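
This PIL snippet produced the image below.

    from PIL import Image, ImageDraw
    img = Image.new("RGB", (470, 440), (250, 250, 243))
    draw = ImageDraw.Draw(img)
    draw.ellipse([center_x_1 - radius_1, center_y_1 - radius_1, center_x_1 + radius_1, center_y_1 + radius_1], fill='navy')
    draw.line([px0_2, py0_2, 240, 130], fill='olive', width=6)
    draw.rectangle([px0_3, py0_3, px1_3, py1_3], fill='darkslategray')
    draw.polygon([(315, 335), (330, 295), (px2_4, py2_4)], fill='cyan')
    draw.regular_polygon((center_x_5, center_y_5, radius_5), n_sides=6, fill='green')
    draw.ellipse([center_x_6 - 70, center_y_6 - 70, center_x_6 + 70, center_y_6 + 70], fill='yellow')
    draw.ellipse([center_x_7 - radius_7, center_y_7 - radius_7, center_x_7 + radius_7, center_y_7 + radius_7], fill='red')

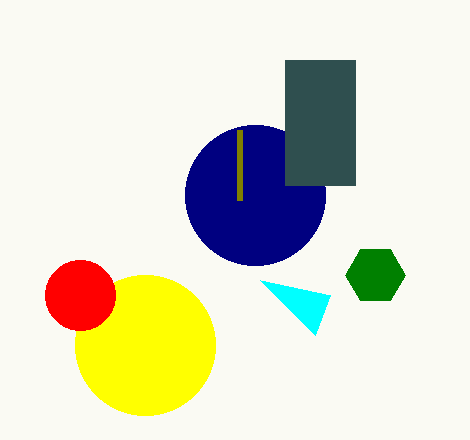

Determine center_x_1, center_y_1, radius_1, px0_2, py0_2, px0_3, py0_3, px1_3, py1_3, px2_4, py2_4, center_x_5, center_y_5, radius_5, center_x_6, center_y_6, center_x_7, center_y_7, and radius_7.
center_x_1 = 255
center_y_1 = 195
radius_1 = 70
px0_2 = 240
py0_2 = 200
px0_3 = 285
py0_3 = 60
px1_3 = 355
py1_3 = 185
px2_4 = 260
py2_4 = 280
center_x_5 = 375
center_y_5 = 275
radius_5 = 30
center_x_6 = 145
center_y_6 = 345
center_x_7 = 80
center_y_7 = 295
radius_7 = 35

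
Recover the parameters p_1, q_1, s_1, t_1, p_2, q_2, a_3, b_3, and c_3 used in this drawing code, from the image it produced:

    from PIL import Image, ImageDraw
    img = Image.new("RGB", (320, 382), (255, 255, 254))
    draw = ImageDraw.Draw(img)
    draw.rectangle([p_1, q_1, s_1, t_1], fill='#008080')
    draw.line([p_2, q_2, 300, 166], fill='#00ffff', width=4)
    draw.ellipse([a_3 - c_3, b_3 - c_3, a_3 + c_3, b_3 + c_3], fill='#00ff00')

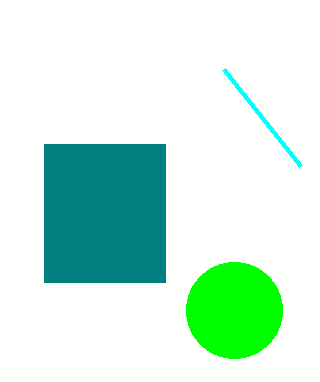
p_1 = 44, q_1 = 144, s_1 = 165, t_1 = 282, p_2 = 223, q_2 = 69, a_3 = 234, b_3 = 310, c_3 = 48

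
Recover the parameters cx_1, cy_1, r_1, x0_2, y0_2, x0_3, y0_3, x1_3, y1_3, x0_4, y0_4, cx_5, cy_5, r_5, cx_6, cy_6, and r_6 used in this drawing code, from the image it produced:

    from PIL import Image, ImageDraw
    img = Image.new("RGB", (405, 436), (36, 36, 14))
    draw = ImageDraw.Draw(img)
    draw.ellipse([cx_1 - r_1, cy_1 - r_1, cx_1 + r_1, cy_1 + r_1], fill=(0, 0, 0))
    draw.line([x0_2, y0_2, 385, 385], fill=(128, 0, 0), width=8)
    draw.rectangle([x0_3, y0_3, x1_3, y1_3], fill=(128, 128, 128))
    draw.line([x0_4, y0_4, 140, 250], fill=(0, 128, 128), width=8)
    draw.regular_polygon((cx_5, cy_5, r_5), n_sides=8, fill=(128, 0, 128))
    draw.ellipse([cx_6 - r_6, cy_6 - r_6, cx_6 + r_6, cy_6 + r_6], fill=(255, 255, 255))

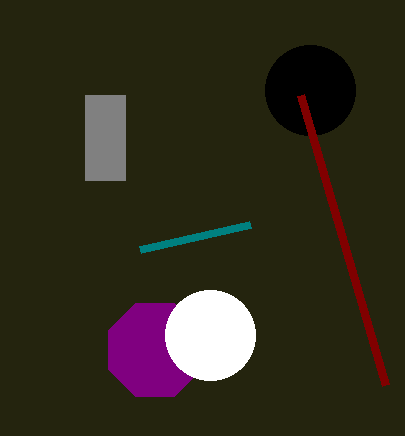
cx_1 = 310
cy_1 = 90
r_1 = 45
x0_2 = 300
y0_2 = 95
x0_3 = 85
y0_3 = 95
x1_3 = 125
y1_3 = 180
x0_4 = 250
y0_4 = 225
cx_5 = 155
cy_5 = 350
r_5 = 50
cx_6 = 210
cy_6 = 335
r_6 = 45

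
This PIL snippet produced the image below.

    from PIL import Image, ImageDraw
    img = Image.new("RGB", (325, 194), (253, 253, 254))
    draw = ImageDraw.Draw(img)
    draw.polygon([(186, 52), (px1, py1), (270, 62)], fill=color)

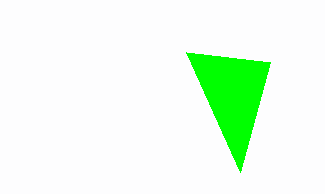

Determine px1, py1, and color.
px1 = 240
py1 = 172
color = 'lime'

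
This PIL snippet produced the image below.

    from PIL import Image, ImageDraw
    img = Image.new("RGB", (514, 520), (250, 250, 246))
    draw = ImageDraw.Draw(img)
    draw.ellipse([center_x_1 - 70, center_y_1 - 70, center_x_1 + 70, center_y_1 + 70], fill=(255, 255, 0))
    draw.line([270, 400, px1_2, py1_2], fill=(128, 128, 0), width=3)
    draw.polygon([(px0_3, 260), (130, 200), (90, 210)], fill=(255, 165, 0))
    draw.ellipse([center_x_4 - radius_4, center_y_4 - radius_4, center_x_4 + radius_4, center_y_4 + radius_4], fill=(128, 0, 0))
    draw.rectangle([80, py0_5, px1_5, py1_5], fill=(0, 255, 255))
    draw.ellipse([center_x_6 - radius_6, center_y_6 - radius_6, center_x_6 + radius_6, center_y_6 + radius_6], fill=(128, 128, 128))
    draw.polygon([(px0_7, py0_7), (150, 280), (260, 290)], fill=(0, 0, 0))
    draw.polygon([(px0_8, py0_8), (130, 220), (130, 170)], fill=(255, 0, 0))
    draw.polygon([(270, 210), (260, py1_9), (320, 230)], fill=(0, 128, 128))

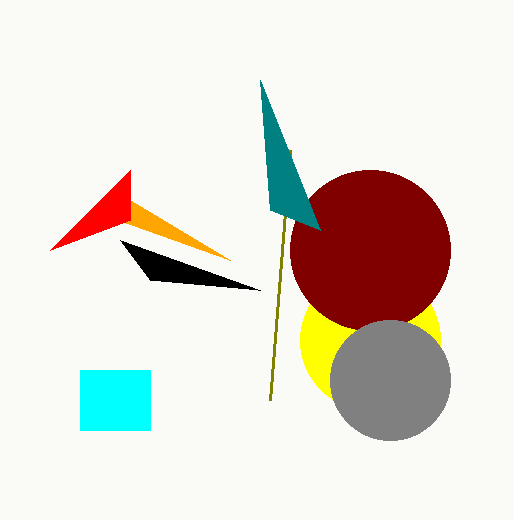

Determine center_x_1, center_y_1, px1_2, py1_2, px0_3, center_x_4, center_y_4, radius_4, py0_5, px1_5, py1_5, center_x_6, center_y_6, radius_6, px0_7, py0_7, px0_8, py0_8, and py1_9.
center_x_1 = 370
center_y_1 = 340
px1_2 = 290
py1_2 = 150
px0_3 = 230
center_x_4 = 370
center_y_4 = 250
radius_4 = 80
py0_5 = 370
px1_5 = 150
py1_5 = 430
center_x_6 = 390
center_y_6 = 380
radius_6 = 60
px0_7 = 120
py0_7 = 240
px0_8 = 50
py0_8 = 250
py1_9 = 80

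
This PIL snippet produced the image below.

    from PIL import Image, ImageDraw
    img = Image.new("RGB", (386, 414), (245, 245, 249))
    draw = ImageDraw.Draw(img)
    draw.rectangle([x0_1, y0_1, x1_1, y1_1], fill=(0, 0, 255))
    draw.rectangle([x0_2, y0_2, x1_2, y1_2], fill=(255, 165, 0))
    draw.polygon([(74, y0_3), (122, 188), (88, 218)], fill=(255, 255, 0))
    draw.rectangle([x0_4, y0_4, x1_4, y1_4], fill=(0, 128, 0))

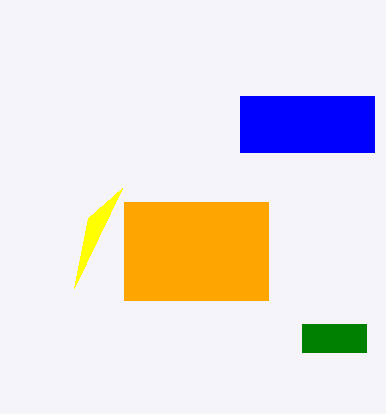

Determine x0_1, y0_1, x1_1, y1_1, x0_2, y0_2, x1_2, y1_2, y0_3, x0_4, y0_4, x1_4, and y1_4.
x0_1 = 240; y0_1 = 96; x1_1 = 374; y1_1 = 152; x0_2 = 124; y0_2 = 202; x1_2 = 268; y1_2 = 300; y0_3 = 288; x0_4 = 302; y0_4 = 324; x1_4 = 366; y1_4 = 352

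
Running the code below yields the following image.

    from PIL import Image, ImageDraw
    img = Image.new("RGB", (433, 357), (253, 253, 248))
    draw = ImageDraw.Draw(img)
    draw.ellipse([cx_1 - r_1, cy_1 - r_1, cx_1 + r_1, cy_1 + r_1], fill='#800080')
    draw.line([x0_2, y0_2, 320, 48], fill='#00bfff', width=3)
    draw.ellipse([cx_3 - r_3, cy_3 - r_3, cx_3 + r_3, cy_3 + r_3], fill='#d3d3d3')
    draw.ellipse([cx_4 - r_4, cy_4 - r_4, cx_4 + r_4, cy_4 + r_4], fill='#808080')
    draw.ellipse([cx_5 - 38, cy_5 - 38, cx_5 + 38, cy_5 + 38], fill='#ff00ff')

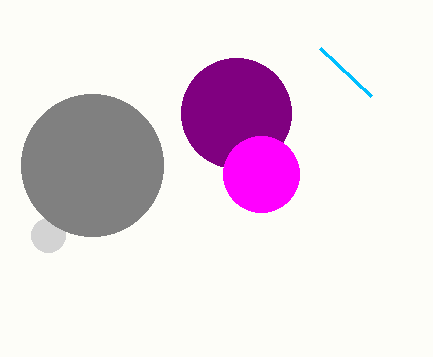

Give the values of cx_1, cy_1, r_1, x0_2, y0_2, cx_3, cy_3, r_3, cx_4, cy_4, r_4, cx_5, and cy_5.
cx_1 = 236
cy_1 = 113
r_1 = 55
x0_2 = 371
y0_2 = 96
cx_3 = 48
cy_3 = 235
r_3 = 17
cx_4 = 92
cy_4 = 165
r_4 = 71
cx_5 = 261
cy_5 = 174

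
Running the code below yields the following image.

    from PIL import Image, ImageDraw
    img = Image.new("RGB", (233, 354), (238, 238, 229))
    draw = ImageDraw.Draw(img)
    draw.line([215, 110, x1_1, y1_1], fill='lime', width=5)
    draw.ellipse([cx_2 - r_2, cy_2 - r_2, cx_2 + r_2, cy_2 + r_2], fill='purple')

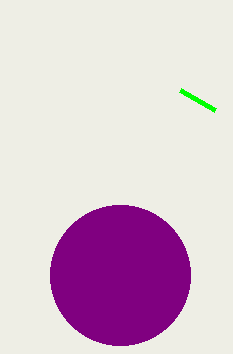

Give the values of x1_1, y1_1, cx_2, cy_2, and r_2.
x1_1 = 180
y1_1 = 90
cx_2 = 120
cy_2 = 275
r_2 = 70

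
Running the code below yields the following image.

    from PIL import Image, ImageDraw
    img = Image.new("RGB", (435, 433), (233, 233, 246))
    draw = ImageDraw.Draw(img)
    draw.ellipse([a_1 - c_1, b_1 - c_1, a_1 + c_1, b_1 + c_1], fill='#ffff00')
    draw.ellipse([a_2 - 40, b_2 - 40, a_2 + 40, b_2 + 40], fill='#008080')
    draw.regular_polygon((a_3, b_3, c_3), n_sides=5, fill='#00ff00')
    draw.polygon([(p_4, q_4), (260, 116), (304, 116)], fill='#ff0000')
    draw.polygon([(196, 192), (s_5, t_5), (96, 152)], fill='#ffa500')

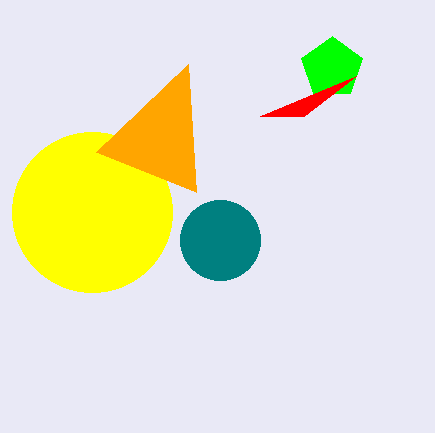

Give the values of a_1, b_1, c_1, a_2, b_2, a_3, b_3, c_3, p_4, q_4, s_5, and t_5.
a_1 = 92
b_1 = 212
c_1 = 80
a_2 = 220
b_2 = 240
a_3 = 332
b_3 = 68
c_3 = 32
p_4 = 356
q_4 = 76
s_5 = 188
t_5 = 64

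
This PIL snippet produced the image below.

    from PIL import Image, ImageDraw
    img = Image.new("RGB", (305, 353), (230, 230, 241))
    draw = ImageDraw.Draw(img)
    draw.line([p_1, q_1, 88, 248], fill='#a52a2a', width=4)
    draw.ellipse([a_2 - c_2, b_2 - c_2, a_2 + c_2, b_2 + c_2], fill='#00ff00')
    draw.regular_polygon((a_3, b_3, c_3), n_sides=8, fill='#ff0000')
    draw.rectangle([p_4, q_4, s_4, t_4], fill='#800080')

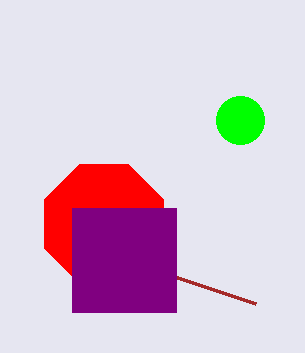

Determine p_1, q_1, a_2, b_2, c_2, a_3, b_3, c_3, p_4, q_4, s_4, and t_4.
p_1 = 256, q_1 = 304, a_2 = 240, b_2 = 120, c_2 = 24, a_3 = 104, b_3 = 224, c_3 = 64, p_4 = 72, q_4 = 208, s_4 = 176, t_4 = 312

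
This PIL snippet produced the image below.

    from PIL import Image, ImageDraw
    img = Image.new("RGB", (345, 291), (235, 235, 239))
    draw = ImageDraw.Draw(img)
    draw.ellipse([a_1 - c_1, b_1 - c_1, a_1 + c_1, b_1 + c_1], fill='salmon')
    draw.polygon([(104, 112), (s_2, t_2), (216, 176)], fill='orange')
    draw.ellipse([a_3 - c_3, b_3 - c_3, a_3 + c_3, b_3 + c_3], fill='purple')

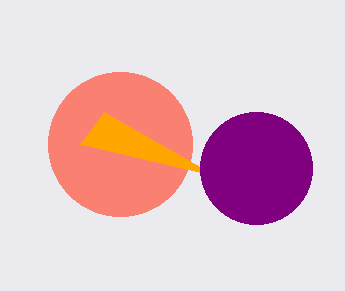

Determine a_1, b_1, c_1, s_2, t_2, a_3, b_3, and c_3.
a_1 = 120, b_1 = 144, c_1 = 72, s_2 = 80, t_2 = 144, a_3 = 256, b_3 = 168, c_3 = 56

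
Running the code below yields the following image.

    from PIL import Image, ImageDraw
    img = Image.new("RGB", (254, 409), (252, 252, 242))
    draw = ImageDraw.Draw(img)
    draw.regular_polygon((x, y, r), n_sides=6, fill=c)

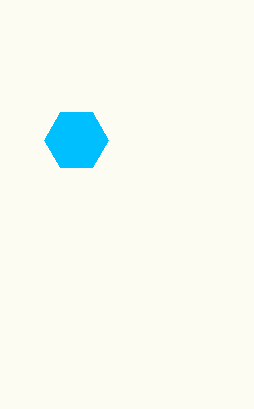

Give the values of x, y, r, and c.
x = 76; y = 140; r = 32; c = 'deepskyblue'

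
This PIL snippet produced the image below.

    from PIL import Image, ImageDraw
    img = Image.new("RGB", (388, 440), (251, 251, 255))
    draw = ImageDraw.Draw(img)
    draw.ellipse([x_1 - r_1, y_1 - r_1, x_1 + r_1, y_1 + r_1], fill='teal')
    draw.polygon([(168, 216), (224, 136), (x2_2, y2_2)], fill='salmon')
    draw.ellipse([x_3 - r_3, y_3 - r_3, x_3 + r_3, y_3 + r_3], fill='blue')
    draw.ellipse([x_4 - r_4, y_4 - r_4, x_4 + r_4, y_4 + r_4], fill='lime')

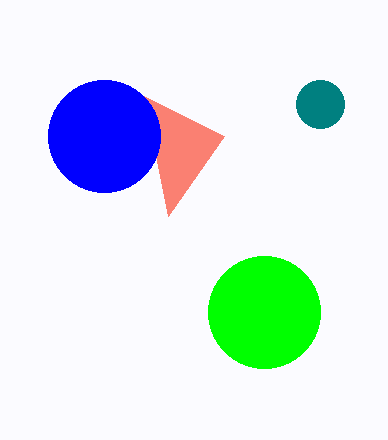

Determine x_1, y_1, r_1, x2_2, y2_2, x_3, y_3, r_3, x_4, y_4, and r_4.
x_1 = 320; y_1 = 104; r_1 = 24; x2_2 = 144; y2_2 = 96; x_3 = 104; y_3 = 136; r_3 = 56; x_4 = 264; y_4 = 312; r_4 = 56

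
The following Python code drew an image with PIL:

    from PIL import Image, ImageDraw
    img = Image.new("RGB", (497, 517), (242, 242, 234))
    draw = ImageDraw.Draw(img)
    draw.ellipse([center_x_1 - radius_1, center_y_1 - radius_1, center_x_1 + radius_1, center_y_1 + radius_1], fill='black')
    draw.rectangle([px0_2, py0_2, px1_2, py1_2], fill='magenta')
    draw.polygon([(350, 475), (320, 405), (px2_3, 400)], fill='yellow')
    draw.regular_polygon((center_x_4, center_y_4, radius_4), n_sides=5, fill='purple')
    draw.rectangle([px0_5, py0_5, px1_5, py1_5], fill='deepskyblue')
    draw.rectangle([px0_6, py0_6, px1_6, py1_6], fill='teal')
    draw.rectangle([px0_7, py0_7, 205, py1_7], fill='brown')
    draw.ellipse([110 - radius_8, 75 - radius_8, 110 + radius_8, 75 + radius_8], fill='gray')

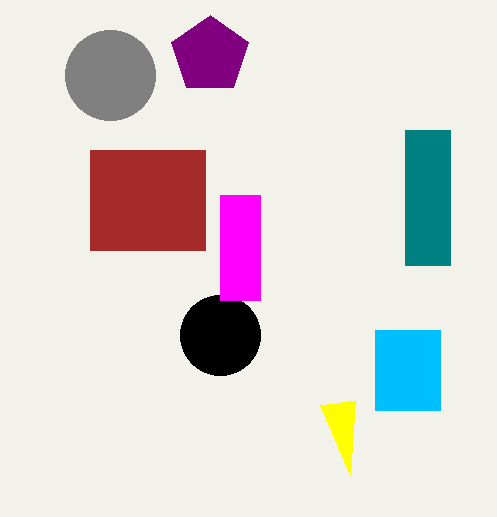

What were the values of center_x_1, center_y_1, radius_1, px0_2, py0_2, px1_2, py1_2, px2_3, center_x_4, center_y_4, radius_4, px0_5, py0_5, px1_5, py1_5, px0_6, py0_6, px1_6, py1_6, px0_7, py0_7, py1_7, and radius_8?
center_x_1 = 220; center_y_1 = 335; radius_1 = 40; px0_2 = 220; py0_2 = 195; px1_2 = 260; py1_2 = 300; px2_3 = 355; center_x_4 = 210; center_y_4 = 55; radius_4 = 40; px0_5 = 375; py0_5 = 330; px1_5 = 440; py1_5 = 410; px0_6 = 405; py0_6 = 130; px1_6 = 450; py1_6 = 265; px0_7 = 90; py0_7 = 150; py1_7 = 250; radius_8 = 45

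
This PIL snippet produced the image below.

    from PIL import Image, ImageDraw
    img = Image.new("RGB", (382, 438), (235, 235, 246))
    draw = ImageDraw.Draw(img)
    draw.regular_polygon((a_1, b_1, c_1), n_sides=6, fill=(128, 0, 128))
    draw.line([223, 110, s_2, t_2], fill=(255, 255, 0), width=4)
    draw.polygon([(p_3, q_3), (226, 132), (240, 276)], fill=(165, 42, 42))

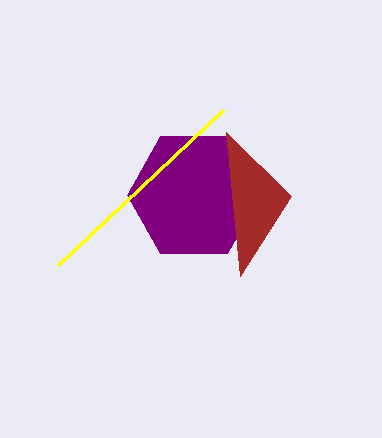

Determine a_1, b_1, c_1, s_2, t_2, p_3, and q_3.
a_1 = 194, b_1 = 195, c_1 = 67, s_2 = 58, t_2 = 265, p_3 = 291, q_3 = 196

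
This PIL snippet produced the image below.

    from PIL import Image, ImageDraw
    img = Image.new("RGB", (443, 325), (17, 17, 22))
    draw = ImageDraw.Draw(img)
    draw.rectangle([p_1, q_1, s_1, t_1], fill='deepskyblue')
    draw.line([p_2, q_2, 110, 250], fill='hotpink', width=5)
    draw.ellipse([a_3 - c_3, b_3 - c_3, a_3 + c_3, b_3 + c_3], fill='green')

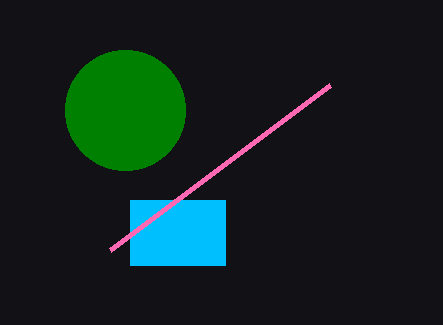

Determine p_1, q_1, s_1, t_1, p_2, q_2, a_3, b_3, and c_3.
p_1 = 130
q_1 = 200
s_1 = 225
t_1 = 265
p_2 = 330
q_2 = 85
a_3 = 125
b_3 = 110
c_3 = 60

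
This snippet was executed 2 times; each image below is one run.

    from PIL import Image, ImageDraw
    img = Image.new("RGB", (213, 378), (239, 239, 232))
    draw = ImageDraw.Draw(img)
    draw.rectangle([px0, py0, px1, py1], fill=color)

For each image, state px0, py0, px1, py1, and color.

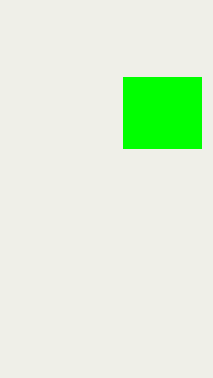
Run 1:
px0 = 123, py0 = 77, px1 = 201, py1 = 148, color = 'lime'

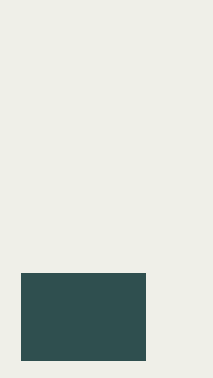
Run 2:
px0 = 21
py0 = 273
px1 = 145
py1 = 360
color = 'darkslategray'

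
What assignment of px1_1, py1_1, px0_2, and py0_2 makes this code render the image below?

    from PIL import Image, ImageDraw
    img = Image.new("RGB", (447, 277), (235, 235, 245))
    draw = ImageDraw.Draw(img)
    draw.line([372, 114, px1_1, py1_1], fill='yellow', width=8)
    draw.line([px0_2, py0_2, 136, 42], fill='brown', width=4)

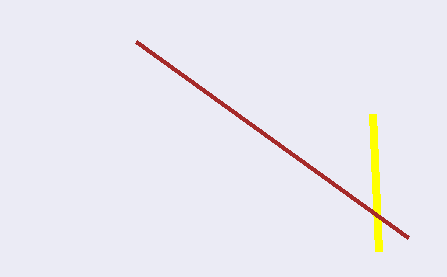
px1_1 = 378; py1_1 = 251; px0_2 = 408; py0_2 = 238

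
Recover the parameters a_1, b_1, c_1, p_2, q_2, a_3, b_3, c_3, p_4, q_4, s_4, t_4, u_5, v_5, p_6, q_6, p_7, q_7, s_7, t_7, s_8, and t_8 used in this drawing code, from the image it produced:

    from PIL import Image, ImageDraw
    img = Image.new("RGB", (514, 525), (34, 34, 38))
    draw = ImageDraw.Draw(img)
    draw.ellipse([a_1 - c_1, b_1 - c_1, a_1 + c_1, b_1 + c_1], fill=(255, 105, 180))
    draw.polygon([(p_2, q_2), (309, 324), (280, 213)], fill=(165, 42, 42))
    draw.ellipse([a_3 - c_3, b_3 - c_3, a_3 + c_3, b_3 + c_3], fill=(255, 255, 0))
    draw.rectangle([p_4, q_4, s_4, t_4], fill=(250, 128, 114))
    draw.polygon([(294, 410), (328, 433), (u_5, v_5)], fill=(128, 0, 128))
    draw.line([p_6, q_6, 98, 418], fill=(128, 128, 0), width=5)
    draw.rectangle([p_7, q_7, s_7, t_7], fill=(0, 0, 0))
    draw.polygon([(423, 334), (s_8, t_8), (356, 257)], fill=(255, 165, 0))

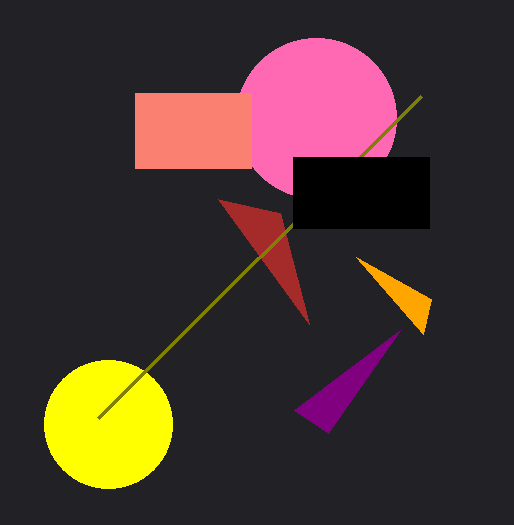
a_1 = 316; b_1 = 118; c_1 = 80; p_2 = 218; q_2 = 199; a_3 = 108; b_3 = 424; c_3 = 64; p_4 = 135; q_4 = 93; s_4 = 251; t_4 = 168; u_5 = 400; v_5 = 330; p_6 = 421; q_6 = 96; p_7 = 293; q_7 = 157; s_7 = 429; t_7 = 228; s_8 = 431; t_8 = 299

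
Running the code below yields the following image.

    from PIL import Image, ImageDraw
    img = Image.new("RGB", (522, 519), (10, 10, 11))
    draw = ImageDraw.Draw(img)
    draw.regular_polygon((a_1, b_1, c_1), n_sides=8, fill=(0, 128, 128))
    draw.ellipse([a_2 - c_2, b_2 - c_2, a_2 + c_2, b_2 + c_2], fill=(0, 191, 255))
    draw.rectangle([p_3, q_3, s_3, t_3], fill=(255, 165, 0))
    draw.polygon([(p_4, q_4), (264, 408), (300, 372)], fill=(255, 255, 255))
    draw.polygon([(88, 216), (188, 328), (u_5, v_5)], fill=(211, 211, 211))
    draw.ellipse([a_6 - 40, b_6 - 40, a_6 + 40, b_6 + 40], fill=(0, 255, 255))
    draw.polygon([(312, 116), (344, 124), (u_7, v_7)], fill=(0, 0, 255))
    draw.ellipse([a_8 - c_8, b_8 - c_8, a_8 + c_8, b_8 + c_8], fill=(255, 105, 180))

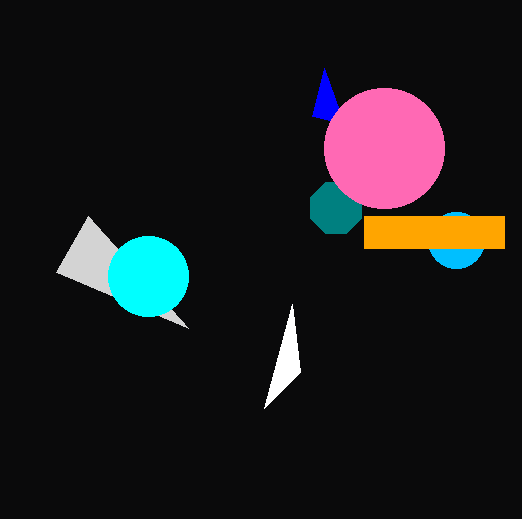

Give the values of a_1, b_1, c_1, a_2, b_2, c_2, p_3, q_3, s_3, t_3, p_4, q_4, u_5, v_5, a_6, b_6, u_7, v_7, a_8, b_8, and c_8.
a_1 = 336
b_1 = 208
c_1 = 28
a_2 = 456
b_2 = 240
c_2 = 28
p_3 = 364
q_3 = 216
s_3 = 504
t_3 = 248
p_4 = 292
q_4 = 304
u_5 = 56
v_5 = 272
a_6 = 148
b_6 = 276
u_7 = 324
v_7 = 68
a_8 = 384
b_8 = 148
c_8 = 60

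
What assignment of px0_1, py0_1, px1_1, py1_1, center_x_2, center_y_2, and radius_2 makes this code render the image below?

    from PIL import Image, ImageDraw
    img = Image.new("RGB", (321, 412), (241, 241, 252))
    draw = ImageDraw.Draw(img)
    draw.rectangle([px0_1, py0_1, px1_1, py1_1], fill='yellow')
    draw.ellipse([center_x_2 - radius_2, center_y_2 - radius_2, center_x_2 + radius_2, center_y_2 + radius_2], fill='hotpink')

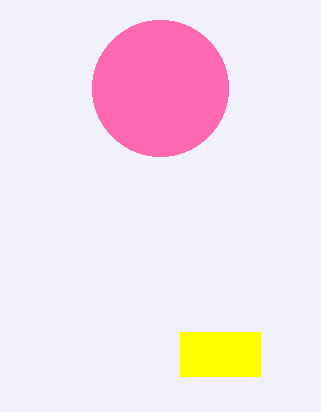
px0_1 = 180, py0_1 = 332, px1_1 = 260, py1_1 = 376, center_x_2 = 160, center_y_2 = 88, radius_2 = 68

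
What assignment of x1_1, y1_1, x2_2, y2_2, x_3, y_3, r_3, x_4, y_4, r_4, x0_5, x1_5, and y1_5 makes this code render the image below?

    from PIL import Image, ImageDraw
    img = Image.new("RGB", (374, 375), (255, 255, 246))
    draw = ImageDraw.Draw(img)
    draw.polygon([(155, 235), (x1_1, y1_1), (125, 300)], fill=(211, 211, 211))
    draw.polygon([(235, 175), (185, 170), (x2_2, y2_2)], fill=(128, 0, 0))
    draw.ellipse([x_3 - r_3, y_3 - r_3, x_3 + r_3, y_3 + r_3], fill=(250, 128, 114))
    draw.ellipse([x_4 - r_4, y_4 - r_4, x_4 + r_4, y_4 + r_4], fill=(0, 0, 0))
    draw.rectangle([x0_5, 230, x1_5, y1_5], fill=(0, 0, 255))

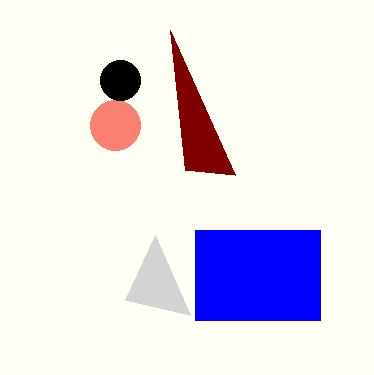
x1_1 = 190; y1_1 = 315; x2_2 = 170; y2_2 = 30; x_3 = 115; y_3 = 125; r_3 = 25; x_4 = 120; y_4 = 80; r_4 = 20; x0_5 = 195; x1_5 = 320; y1_5 = 320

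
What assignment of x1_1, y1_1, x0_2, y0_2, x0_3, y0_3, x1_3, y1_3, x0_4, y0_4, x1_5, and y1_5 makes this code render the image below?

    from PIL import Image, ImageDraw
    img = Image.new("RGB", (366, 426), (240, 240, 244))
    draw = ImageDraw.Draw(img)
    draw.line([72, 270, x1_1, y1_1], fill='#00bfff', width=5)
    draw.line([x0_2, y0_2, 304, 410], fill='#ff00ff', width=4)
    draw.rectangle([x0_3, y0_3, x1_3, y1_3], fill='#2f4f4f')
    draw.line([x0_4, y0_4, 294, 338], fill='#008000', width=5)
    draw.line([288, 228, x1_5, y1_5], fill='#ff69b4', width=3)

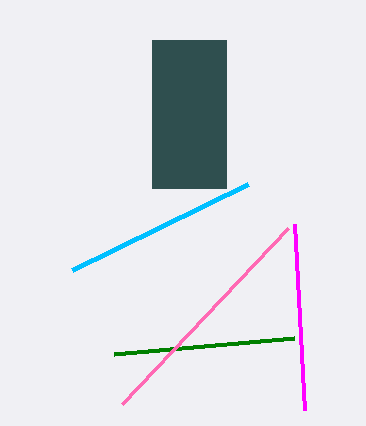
x1_1 = 248
y1_1 = 184
x0_2 = 294
y0_2 = 224
x0_3 = 152
y0_3 = 40
x1_3 = 226
y1_3 = 188
x0_4 = 114
y0_4 = 354
x1_5 = 122
y1_5 = 404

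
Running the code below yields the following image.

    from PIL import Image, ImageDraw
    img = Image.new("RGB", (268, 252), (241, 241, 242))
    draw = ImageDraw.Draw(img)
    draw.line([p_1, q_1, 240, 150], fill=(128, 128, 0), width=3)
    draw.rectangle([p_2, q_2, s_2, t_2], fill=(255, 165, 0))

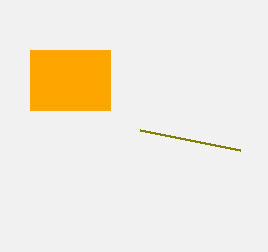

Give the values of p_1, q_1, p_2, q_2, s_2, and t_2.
p_1 = 140, q_1 = 130, p_2 = 30, q_2 = 50, s_2 = 110, t_2 = 110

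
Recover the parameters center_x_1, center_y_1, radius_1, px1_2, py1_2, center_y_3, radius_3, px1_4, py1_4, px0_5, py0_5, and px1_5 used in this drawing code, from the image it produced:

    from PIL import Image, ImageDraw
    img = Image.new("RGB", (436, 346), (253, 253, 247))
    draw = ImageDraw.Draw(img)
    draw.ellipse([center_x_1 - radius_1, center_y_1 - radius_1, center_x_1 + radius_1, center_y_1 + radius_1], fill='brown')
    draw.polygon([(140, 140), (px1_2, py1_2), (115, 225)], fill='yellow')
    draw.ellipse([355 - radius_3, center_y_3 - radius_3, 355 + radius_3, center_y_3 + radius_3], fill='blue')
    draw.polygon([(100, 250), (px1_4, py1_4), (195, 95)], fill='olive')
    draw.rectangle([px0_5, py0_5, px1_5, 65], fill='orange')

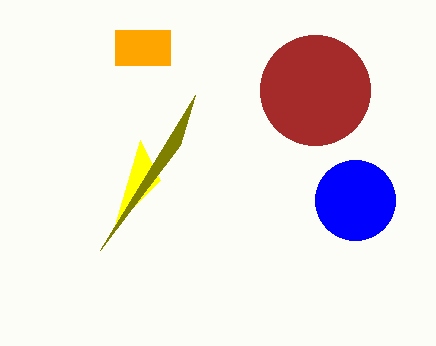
center_x_1 = 315, center_y_1 = 90, radius_1 = 55, px1_2 = 160, py1_2 = 180, center_y_3 = 200, radius_3 = 40, px1_4 = 180, py1_4 = 145, px0_5 = 115, py0_5 = 30, px1_5 = 170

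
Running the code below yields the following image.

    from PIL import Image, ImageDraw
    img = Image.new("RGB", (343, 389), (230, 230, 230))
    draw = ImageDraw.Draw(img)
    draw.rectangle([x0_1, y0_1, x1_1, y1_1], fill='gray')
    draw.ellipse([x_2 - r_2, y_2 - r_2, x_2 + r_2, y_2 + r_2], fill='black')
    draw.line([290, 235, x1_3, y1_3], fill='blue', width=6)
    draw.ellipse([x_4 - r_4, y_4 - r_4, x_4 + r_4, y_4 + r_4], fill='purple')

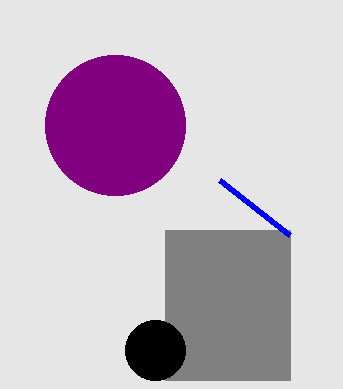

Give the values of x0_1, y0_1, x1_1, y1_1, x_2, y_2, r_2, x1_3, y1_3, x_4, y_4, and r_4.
x0_1 = 165
y0_1 = 230
x1_1 = 290
y1_1 = 380
x_2 = 155
y_2 = 350
r_2 = 30
x1_3 = 220
y1_3 = 180
x_4 = 115
y_4 = 125
r_4 = 70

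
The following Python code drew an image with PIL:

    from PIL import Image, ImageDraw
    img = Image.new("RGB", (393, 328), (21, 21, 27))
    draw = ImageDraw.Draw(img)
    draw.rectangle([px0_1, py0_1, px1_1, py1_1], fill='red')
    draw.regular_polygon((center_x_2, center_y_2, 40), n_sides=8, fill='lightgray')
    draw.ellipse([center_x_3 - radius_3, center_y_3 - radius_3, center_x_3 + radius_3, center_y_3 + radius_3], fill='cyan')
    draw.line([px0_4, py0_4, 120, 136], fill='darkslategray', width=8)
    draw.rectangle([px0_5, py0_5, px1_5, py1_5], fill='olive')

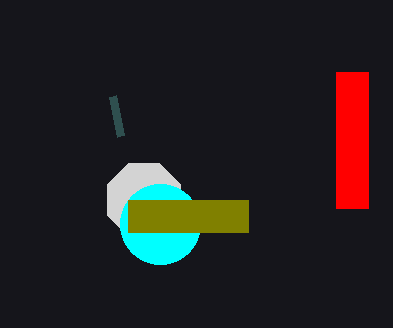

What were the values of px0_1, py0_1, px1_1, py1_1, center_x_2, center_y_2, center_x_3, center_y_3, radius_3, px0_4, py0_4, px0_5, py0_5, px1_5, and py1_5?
px0_1 = 336; py0_1 = 72; px1_1 = 368; py1_1 = 208; center_x_2 = 144; center_y_2 = 200; center_x_3 = 160; center_y_3 = 224; radius_3 = 40; px0_4 = 112; py0_4 = 96; px0_5 = 128; py0_5 = 200; px1_5 = 248; py1_5 = 232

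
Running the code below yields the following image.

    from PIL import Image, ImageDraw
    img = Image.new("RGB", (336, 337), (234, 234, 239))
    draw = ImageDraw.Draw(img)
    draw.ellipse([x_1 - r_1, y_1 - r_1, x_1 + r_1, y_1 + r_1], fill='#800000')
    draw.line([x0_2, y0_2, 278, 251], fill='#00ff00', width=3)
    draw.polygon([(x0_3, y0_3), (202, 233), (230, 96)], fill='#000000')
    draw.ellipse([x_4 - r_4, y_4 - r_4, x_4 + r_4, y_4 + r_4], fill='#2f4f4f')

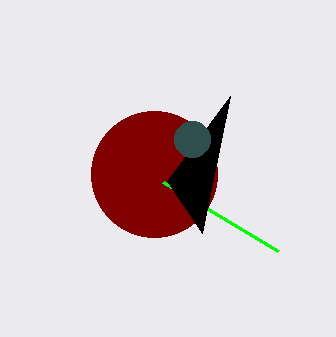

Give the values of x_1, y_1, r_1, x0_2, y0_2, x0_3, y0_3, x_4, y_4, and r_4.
x_1 = 154; y_1 = 174; r_1 = 63; x0_2 = 163; y0_2 = 182; x0_3 = 167; y0_3 = 181; x_4 = 192; y_4 = 139; r_4 = 18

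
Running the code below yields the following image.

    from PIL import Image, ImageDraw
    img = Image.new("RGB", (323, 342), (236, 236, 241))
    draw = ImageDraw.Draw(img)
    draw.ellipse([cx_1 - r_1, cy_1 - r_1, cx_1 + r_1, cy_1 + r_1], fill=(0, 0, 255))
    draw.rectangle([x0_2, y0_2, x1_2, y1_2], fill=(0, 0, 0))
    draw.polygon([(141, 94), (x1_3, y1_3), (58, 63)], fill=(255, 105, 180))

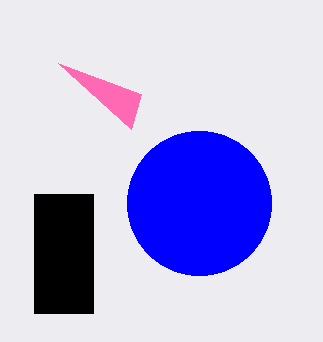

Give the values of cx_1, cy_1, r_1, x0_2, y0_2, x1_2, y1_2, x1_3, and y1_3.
cx_1 = 199, cy_1 = 203, r_1 = 72, x0_2 = 34, y0_2 = 194, x1_2 = 93, y1_2 = 313, x1_3 = 131, y1_3 = 129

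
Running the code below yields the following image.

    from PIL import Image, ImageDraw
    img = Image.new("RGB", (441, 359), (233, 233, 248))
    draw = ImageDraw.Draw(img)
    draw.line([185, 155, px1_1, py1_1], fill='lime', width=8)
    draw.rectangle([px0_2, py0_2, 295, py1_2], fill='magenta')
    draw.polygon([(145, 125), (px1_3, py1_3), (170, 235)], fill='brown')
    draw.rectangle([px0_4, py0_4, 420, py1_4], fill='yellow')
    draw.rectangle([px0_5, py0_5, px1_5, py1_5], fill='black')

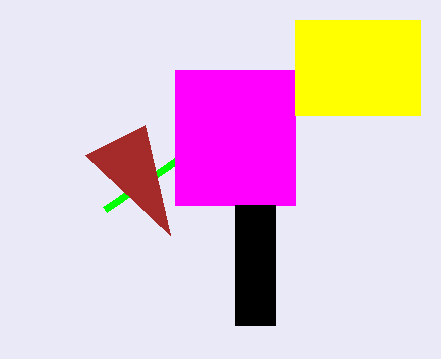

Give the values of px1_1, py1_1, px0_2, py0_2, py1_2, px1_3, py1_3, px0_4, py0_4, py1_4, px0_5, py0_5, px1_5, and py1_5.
px1_1 = 105
py1_1 = 210
px0_2 = 175
py0_2 = 70
py1_2 = 205
px1_3 = 85
py1_3 = 155
px0_4 = 295
py0_4 = 20
py1_4 = 115
px0_5 = 235
py0_5 = 205
px1_5 = 275
py1_5 = 325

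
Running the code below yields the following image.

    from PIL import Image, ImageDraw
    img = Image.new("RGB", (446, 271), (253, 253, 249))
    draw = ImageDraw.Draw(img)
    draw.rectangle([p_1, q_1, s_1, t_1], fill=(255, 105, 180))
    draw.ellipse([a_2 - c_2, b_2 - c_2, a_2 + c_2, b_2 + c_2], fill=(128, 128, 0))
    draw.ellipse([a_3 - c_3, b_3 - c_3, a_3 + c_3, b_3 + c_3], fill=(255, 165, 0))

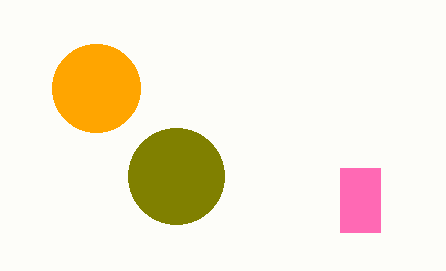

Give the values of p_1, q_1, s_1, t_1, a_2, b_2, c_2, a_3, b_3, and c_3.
p_1 = 340
q_1 = 168
s_1 = 380
t_1 = 232
a_2 = 176
b_2 = 176
c_2 = 48
a_3 = 96
b_3 = 88
c_3 = 44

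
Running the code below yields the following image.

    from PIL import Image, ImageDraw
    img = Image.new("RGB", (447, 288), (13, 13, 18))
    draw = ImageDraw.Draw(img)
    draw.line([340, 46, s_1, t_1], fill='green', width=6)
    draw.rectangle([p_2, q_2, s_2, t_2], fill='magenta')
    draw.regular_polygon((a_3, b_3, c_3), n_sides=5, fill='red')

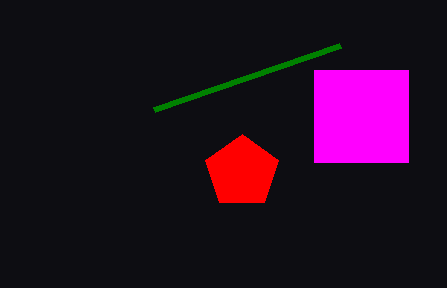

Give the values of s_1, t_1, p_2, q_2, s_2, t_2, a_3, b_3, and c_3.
s_1 = 154, t_1 = 110, p_2 = 314, q_2 = 70, s_2 = 408, t_2 = 162, a_3 = 242, b_3 = 172, c_3 = 38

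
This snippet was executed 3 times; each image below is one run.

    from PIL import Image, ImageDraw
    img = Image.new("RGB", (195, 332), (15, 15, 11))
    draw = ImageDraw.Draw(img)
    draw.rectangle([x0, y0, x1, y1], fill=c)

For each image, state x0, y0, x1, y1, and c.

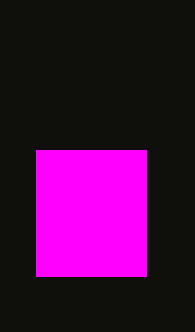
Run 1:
x0 = 36; y0 = 150; x1 = 146; y1 = 276; c = 'magenta'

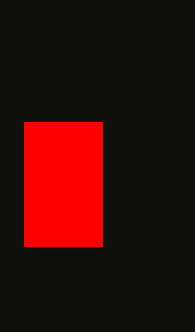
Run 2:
x0 = 24; y0 = 122; x1 = 102; y1 = 246; c = 'red'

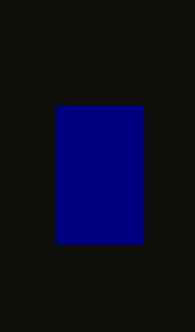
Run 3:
x0 = 56
y0 = 106
x1 = 142
y1 = 244
c = 'navy'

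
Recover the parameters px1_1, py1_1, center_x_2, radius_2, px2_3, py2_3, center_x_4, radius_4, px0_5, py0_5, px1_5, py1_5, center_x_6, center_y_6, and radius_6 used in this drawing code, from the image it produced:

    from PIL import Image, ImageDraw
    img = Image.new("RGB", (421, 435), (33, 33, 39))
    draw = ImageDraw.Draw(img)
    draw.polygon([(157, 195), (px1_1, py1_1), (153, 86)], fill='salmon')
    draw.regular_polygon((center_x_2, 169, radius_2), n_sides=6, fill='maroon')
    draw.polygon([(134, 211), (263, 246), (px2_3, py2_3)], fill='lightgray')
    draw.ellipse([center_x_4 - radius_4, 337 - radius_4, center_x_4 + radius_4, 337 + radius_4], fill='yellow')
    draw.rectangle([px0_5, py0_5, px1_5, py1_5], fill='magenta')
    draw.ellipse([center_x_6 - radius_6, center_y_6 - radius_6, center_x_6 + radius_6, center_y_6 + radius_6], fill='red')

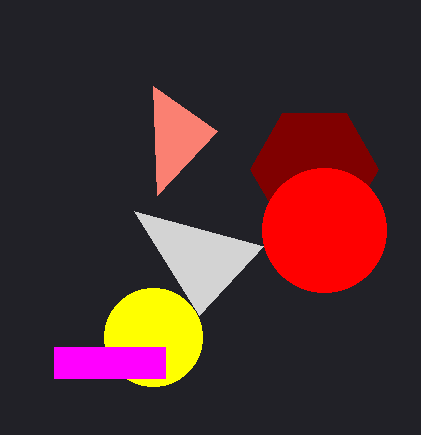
px1_1 = 217, py1_1 = 131, center_x_2 = 314, radius_2 = 64, px2_3 = 199, py2_3 = 315, center_x_4 = 153, radius_4 = 49, px0_5 = 54, py0_5 = 347, px1_5 = 165, py1_5 = 378, center_x_6 = 324, center_y_6 = 230, radius_6 = 62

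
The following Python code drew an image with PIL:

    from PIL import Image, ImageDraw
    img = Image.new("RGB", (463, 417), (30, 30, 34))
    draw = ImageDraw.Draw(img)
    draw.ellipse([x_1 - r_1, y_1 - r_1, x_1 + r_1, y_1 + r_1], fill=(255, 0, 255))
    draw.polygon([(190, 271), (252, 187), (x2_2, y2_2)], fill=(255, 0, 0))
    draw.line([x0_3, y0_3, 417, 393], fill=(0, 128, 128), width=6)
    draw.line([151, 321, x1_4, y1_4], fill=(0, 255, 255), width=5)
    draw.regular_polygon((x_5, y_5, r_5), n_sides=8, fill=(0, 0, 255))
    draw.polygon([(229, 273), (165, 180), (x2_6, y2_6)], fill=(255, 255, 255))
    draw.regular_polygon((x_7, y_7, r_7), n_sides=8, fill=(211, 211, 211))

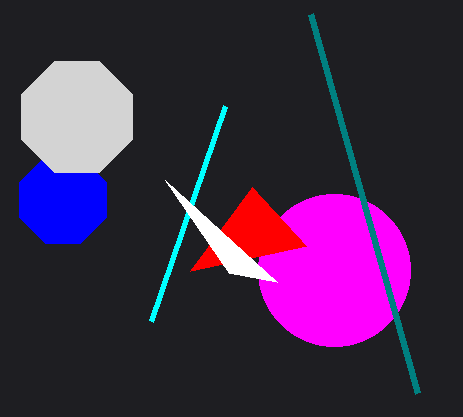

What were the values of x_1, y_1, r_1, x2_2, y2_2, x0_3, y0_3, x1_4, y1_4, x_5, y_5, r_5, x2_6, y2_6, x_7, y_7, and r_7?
x_1 = 334
y_1 = 270
r_1 = 76
x2_2 = 306
y2_2 = 246
x0_3 = 310
y0_3 = 14
x1_4 = 225
y1_4 = 106
x_5 = 63
y_5 = 200
r_5 = 47
x2_6 = 277
y2_6 = 282
x_7 = 77
y_7 = 117
r_7 = 60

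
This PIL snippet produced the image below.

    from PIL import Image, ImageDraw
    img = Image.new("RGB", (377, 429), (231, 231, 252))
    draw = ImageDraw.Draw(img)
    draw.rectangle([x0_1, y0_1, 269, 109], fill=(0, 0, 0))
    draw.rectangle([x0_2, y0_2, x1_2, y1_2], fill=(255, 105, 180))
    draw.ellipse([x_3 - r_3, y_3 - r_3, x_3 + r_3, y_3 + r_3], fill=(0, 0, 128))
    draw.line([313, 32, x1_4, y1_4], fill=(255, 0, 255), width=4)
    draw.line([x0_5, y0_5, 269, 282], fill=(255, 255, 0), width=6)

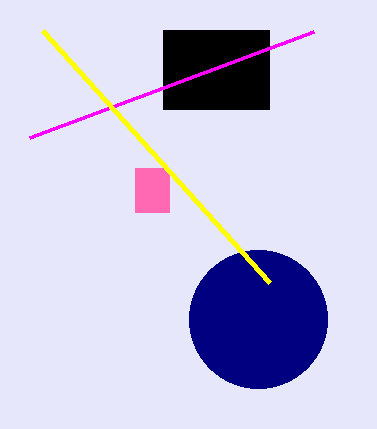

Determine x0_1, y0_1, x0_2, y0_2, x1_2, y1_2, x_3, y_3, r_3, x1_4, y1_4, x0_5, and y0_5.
x0_1 = 163; y0_1 = 30; x0_2 = 135; y0_2 = 168; x1_2 = 169; y1_2 = 212; x_3 = 258; y_3 = 319; r_3 = 69; x1_4 = 29; y1_4 = 138; x0_5 = 42; y0_5 = 30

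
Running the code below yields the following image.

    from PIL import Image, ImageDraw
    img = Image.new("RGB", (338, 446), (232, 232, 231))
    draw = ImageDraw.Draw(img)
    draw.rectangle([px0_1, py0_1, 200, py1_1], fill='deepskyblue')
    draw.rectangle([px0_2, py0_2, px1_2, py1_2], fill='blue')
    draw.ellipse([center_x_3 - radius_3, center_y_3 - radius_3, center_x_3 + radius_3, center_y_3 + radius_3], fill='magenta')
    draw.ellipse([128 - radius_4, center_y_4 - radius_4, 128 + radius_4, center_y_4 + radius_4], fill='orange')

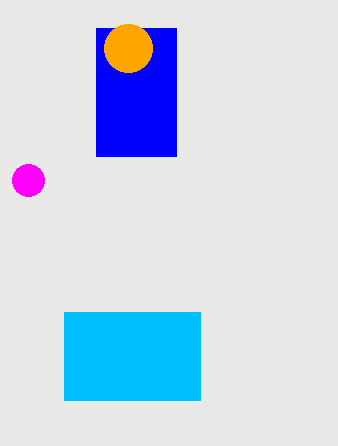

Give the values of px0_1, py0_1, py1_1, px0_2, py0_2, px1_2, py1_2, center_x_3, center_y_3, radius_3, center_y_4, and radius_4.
px0_1 = 64
py0_1 = 312
py1_1 = 400
px0_2 = 96
py0_2 = 28
px1_2 = 176
py1_2 = 156
center_x_3 = 28
center_y_3 = 180
radius_3 = 16
center_y_4 = 48
radius_4 = 24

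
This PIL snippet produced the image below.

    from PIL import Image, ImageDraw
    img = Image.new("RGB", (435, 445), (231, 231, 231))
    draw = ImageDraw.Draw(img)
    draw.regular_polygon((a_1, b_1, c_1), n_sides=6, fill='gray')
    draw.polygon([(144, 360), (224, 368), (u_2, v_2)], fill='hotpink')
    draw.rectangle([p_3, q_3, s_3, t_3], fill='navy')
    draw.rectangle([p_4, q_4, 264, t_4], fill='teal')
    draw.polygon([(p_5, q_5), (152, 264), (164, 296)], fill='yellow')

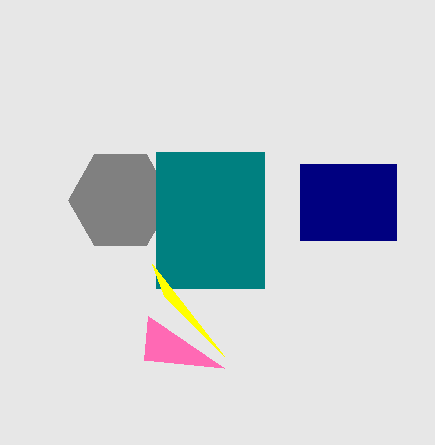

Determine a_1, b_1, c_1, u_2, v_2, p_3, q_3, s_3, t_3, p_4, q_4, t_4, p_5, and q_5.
a_1 = 120, b_1 = 200, c_1 = 52, u_2 = 148, v_2 = 316, p_3 = 300, q_3 = 164, s_3 = 396, t_3 = 240, p_4 = 156, q_4 = 152, t_4 = 288, p_5 = 224, q_5 = 356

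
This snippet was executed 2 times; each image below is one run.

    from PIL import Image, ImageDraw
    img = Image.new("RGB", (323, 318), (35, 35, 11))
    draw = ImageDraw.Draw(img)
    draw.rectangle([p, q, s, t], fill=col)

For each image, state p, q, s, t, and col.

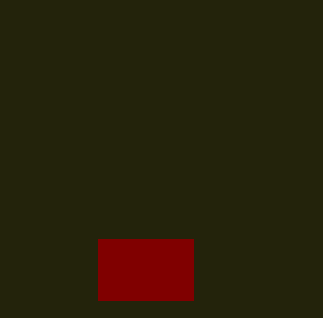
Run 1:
p = 98
q = 239
s = 193
t = 300
col = 'maroon'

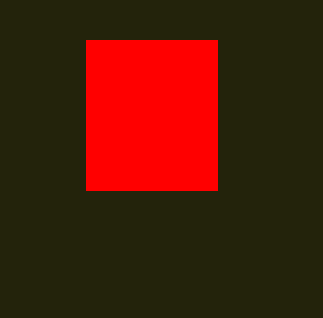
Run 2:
p = 86
q = 40
s = 217
t = 190
col = 'red'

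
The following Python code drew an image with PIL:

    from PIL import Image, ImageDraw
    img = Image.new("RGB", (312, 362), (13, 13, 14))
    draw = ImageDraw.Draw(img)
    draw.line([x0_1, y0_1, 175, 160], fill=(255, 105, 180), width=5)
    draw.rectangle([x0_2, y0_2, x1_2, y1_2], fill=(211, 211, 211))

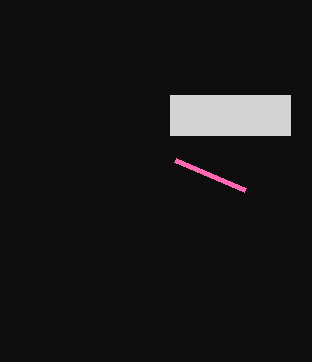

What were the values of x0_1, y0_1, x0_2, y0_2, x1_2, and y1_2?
x0_1 = 245; y0_1 = 190; x0_2 = 170; y0_2 = 95; x1_2 = 290; y1_2 = 135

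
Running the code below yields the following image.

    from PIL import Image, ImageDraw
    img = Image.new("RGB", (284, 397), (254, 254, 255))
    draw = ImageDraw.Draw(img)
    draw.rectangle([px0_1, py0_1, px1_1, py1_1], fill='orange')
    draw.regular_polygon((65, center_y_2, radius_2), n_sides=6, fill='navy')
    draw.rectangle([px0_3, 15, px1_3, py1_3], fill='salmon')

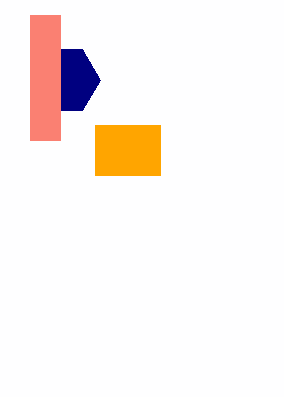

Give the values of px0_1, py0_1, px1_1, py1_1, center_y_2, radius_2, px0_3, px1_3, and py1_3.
px0_1 = 95, py0_1 = 125, px1_1 = 160, py1_1 = 175, center_y_2 = 80, radius_2 = 35, px0_3 = 30, px1_3 = 60, py1_3 = 140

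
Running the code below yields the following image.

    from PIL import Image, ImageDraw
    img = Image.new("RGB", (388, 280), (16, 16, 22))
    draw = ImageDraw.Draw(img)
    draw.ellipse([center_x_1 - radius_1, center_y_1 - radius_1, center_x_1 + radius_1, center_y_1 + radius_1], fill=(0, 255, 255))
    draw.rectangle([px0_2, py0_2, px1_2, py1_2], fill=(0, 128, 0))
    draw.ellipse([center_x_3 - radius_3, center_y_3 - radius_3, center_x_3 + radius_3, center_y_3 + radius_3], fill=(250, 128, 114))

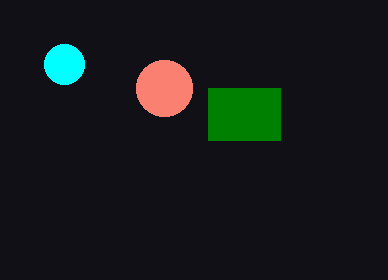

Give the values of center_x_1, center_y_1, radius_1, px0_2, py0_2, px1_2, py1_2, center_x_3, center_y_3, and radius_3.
center_x_1 = 64, center_y_1 = 64, radius_1 = 20, px0_2 = 208, py0_2 = 88, px1_2 = 280, py1_2 = 140, center_x_3 = 164, center_y_3 = 88, radius_3 = 28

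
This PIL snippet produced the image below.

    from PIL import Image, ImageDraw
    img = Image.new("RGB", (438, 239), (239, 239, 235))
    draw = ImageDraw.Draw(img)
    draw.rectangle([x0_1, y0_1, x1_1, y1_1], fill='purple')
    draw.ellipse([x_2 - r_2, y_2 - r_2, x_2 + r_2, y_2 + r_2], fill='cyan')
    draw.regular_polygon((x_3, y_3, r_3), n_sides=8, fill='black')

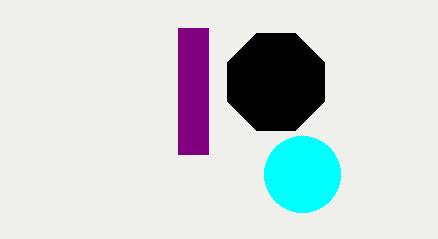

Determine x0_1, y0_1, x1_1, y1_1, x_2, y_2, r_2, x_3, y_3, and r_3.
x0_1 = 178
y0_1 = 28
x1_1 = 208
y1_1 = 154
x_2 = 302
y_2 = 174
r_2 = 38
x_3 = 276
y_3 = 82
r_3 = 52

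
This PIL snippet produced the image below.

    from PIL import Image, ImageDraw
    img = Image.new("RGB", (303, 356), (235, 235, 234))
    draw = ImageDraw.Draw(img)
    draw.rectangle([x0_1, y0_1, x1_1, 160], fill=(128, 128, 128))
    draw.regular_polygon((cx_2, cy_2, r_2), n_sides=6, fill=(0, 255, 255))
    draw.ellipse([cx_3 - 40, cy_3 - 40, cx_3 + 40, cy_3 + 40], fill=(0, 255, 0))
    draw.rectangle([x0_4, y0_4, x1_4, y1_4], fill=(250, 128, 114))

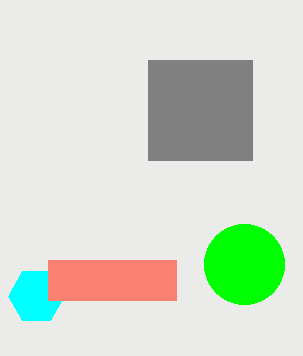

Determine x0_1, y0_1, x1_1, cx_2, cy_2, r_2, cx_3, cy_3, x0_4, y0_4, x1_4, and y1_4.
x0_1 = 148
y0_1 = 60
x1_1 = 252
cx_2 = 36
cy_2 = 296
r_2 = 28
cx_3 = 244
cy_3 = 264
x0_4 = 48
y0_4 = 260
x1_4 = 176
y1_4 = 300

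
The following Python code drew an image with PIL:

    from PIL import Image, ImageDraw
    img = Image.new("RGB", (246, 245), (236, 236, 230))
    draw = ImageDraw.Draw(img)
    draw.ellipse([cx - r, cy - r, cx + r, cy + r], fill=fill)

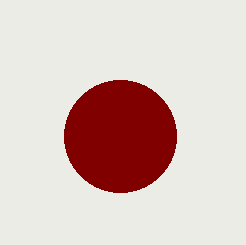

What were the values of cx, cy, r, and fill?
cx = 120
cy = 136
r = 56
fill = 'maroon'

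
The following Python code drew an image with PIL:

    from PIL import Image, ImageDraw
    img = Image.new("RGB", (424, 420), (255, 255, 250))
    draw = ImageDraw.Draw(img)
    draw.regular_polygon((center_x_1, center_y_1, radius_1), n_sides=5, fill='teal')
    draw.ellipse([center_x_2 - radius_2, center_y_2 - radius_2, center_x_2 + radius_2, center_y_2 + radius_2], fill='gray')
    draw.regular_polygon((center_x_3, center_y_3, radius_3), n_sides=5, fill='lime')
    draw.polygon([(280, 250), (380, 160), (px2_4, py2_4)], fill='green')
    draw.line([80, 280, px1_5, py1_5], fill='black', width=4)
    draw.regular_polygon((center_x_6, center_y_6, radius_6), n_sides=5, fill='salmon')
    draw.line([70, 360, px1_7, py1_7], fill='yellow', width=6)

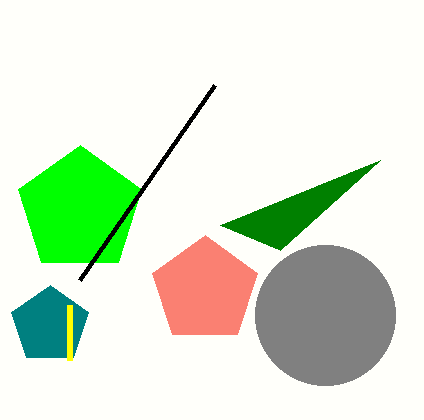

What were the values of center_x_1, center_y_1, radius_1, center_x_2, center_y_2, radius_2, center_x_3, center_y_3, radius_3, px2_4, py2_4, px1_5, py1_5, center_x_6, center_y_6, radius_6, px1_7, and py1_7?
center_x_1 = 50
center_y_1 = 325
radius_1 = 40
center_x_2 = 325
center_y_2 = 315
radius_2 = 70
center_x_3 = 80
center_y_3 = 210
radius_3 = 65
px2_4 = 220
py2_4 = 225
px1_5 = 215
py1_5 = 85
center_x_6 = 205
center_y_6 = 290
radius_6 = 55
px1_7 = 70
py1_7 = 305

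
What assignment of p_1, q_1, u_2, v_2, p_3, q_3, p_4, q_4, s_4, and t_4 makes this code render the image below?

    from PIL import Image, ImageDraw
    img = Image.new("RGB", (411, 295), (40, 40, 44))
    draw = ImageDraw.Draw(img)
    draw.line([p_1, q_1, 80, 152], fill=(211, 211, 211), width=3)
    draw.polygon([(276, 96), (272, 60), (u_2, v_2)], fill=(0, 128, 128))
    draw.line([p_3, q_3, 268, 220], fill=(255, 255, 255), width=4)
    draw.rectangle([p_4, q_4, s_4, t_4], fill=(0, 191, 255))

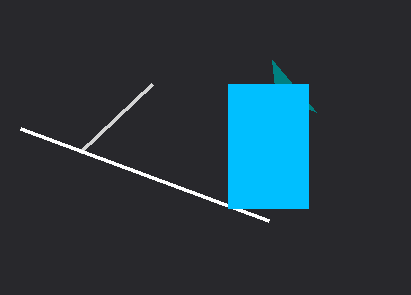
p_1 = 152; q_1 = 84; u_2 = 316; v_2 = 112; p_3 = 20; q_3 = 128; p_4 = 228; q_4 = 84; s_4 = 308; t_4 = 208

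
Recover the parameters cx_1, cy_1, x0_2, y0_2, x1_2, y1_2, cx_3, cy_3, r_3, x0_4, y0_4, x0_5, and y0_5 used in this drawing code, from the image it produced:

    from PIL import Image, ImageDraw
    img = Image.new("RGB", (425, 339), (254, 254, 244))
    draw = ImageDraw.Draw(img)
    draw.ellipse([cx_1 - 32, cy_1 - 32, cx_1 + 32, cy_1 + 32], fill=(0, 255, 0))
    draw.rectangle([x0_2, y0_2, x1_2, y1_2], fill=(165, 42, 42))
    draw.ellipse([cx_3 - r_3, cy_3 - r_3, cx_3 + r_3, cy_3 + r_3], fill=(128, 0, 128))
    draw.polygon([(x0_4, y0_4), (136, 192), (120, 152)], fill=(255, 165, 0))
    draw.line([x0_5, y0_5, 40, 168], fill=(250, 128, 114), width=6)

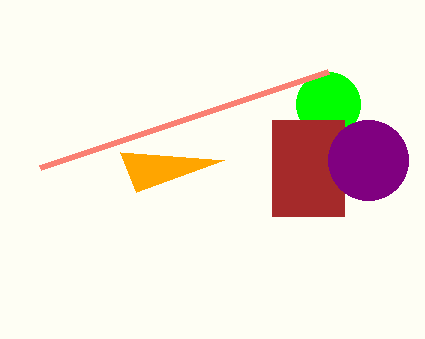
cx_1 = 328
cy_1 = 104
x0_2 = 272
y0_2 = 120
x1_2 = 344
y1_2 = 216
cx_3 = 368
cy_3 = 160
r_3 = 40
x0_4 = 224
y0_4 = 160
x0_5 = 328
y0_5 = 72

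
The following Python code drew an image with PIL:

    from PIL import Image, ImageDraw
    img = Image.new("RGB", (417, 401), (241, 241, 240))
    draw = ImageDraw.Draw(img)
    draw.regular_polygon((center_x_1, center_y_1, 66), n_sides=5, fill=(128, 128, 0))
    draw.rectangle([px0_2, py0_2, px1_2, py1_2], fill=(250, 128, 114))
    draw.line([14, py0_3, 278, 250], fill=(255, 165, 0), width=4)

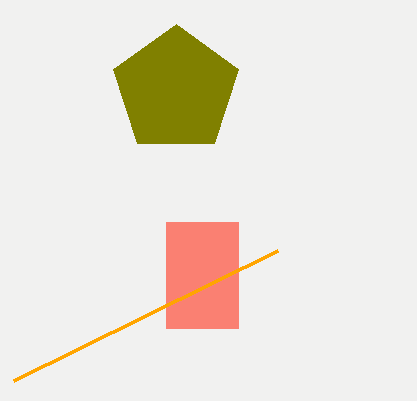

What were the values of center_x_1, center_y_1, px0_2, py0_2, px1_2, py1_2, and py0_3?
center_x_1 = 176
center_y_1 = 90
px0_2 = 166
py0_2 = 222
px1_2 = 238
py1_2 = 328
py0_3 = 380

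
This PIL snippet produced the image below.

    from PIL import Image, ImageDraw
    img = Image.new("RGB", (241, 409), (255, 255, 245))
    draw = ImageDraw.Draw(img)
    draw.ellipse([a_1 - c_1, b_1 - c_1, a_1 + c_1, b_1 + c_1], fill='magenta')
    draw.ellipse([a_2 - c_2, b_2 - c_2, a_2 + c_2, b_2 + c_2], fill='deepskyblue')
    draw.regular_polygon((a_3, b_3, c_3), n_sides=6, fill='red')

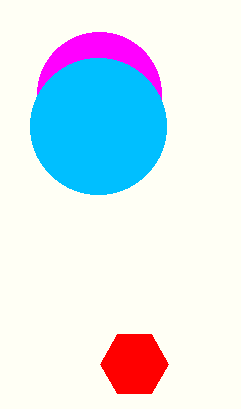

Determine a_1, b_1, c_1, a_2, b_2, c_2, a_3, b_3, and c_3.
a_1 = 99
b_1 = 94
c_1 = 62
a_2 = 98
b_2 = 126
c_2 = 68
a_3 = 134
b_3 = 364
c_3 = 34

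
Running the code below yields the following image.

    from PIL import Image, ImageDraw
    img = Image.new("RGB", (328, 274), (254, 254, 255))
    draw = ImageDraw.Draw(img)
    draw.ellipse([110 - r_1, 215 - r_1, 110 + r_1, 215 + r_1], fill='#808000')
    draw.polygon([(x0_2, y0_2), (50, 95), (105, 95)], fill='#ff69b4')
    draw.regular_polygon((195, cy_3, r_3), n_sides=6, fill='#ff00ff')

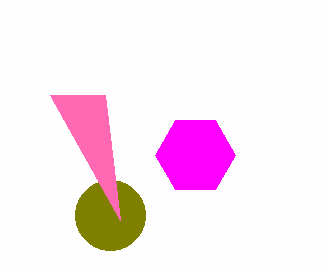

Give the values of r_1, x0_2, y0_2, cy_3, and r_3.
r_1 = 35
x0_2 = 120
y0_2 = 220
cy_3 = 155
r_3 = 40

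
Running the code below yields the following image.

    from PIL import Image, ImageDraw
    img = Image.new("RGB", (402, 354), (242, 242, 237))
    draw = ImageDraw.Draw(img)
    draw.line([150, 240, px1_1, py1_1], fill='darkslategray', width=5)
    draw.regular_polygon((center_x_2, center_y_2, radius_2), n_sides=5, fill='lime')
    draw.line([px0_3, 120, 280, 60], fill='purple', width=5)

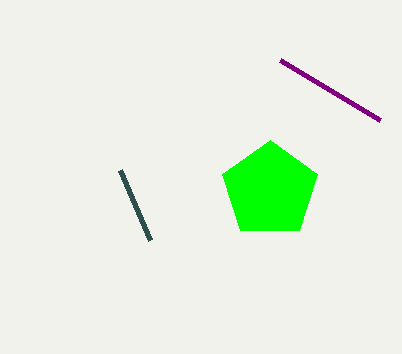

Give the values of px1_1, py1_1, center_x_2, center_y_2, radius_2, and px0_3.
px1_1 = 120
py1_1 = 170
center_x_2 = 270
center_y_2 = 190
radius_2 = 50
px0_3 = 380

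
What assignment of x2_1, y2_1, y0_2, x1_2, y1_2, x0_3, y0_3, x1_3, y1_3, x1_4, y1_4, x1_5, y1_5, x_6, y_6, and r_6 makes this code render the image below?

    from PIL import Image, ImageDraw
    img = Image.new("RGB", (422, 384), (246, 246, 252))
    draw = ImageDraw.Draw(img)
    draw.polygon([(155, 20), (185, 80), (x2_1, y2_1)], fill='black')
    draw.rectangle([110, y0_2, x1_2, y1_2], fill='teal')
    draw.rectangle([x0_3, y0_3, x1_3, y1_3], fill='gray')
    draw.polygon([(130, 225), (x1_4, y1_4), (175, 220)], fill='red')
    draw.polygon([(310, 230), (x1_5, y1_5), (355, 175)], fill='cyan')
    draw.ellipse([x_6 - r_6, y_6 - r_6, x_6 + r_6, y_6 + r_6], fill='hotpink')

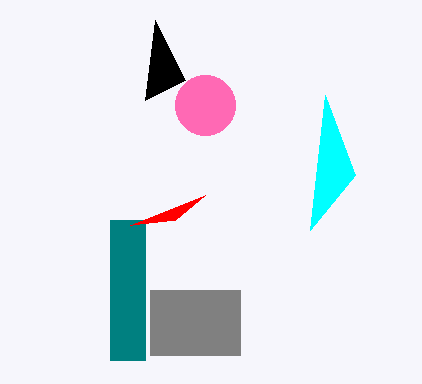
x2_1 = 145; y2_1 = 100; y0_2 = 220; x1_2 = 145; y1_2 = 360; x0_3 = 150; y0_3 = 290; x1_3 = 240; y1_3 = 355; x1_4 = 205; y1_4 = 195; x1_5 = 325; y1_5 = 95; x_6 = 205; y_6 = 105; r_6 = 30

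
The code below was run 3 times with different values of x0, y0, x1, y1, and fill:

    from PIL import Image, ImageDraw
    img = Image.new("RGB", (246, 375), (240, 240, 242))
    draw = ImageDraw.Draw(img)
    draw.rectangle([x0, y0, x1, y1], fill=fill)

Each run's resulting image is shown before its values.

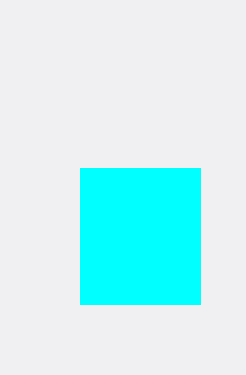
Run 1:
x0 = 80, y0 = 168, x1 = 200, y1 = 304, fill = 'cyan'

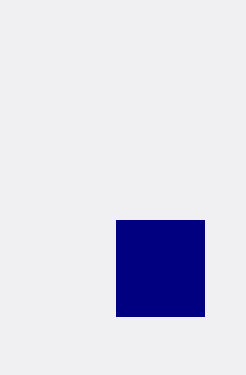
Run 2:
x0 = 116
y0 = 220
x1 = 204
y1 = 316
fill = 'navy'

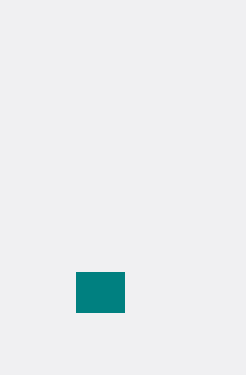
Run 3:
x0 = 76
y0 = 272
x1 = 124
y1 = 312
fill = 'teal'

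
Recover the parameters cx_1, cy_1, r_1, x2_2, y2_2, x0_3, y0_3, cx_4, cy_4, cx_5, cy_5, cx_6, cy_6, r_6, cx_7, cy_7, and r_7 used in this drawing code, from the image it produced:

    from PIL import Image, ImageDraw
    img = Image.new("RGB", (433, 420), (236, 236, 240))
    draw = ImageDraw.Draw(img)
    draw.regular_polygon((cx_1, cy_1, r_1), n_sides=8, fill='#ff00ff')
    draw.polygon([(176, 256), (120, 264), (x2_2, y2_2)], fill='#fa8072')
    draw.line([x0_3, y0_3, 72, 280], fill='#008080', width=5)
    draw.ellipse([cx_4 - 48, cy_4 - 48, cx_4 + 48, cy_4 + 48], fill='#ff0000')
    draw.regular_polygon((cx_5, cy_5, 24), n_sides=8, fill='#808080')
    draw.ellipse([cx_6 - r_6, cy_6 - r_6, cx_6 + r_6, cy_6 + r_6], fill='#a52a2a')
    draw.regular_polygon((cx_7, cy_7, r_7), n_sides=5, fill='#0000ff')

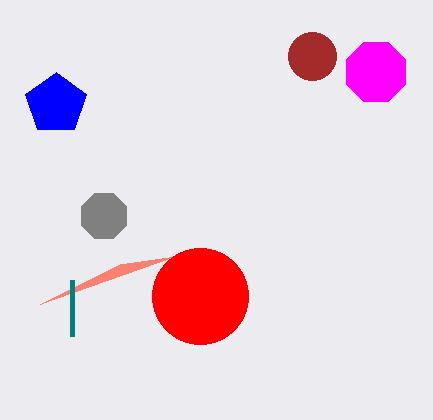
cx_1 = 376
cy_1 = 72
r_1 = 32
x2_2 = 40
y2_2 = 304
x0_3 = 72
y0_3 = 336
cx_4 = 200
cy_4 = 296
cx_5 = 104
cy_5 = 216
cx_6 = 312
cy_6 = 56
r_6 = 24
cx_7 = 56
cy_7 = 104
r_7 = 32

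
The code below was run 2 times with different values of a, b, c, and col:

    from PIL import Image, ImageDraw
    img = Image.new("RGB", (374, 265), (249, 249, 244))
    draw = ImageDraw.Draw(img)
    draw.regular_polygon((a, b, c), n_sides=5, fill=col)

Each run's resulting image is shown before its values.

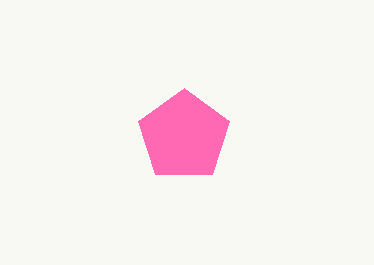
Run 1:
a = 184, b = 136, c = 48, col = 'hotpink'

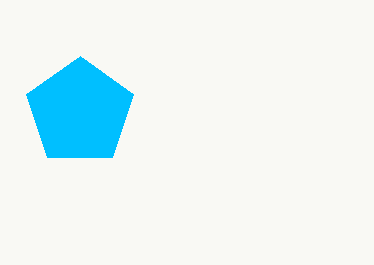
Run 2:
a = 80, b = 112, c = 56, col = 'deepskyblue'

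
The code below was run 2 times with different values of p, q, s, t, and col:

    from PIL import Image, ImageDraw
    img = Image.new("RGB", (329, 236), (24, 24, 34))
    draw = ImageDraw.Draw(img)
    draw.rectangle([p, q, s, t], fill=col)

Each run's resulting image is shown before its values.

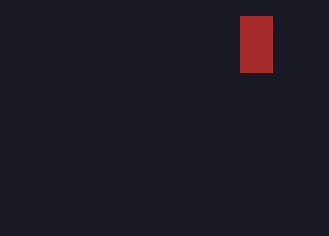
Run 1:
p = 240
q = 16
s = 272
t = 72
col = 'brown'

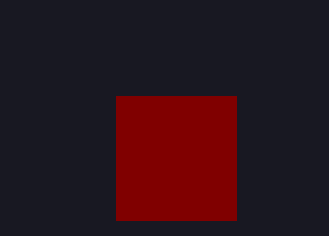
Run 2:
p = 116, q = 96, s = 236, t = 220, col = 'maroon'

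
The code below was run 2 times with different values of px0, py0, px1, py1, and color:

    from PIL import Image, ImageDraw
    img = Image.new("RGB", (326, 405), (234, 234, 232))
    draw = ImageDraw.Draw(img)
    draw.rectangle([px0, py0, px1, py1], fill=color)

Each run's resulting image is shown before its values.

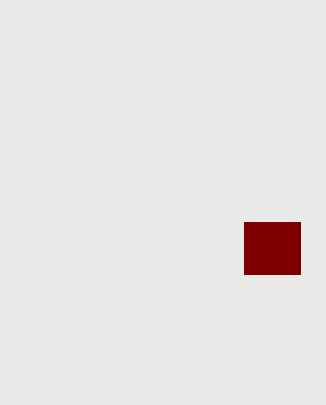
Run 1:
px0 = 244
py0 = 222
px1 = 300
py1 = 274
color = 'maroon'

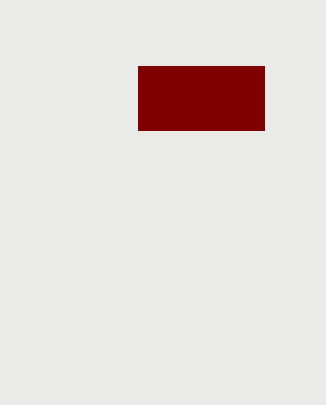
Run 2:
px0 = 138
py0 = 66
px1 = 264
py1 = 130
color = 'maroon'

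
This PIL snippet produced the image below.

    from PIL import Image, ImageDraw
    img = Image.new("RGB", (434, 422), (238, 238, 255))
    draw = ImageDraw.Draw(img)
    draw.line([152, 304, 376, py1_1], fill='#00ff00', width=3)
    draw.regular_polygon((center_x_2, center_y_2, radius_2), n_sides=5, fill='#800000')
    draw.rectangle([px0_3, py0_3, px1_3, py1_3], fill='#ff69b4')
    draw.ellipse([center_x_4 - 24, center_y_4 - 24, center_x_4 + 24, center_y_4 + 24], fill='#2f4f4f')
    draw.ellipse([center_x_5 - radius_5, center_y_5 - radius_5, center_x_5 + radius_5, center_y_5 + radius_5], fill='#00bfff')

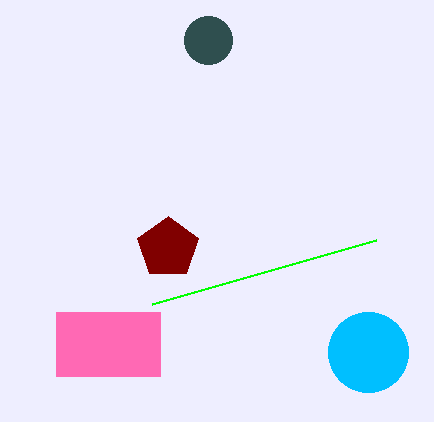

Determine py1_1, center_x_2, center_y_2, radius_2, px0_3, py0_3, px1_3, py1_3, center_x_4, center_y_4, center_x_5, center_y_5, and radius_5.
py1_1 = 240; center_x_2 = 168; center_y_2 = 248; radius_2 = 32; px0_3 = 56; py0_3 = 312; px1_3 = 160; py1_3 = 376; center_x_4 = 208; center_y_4 = 40; center_x_5 = 368; center_y_5 = 352; radius_5 = 40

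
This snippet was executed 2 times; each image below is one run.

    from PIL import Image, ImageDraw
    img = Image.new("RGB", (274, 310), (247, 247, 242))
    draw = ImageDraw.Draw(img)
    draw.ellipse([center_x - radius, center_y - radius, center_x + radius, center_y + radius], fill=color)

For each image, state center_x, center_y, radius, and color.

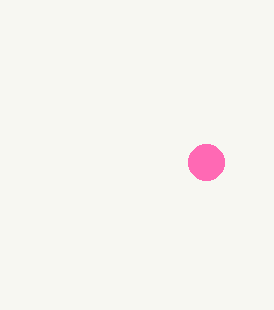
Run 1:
center_x = 206
center_y = 162
radius = 18
color = 'hotpink'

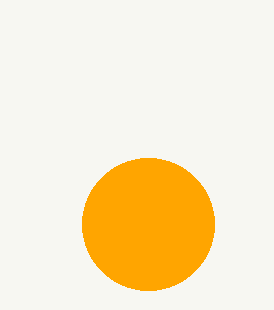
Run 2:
center_x = 148
center_y = 224
radius = 66
color = 'orange'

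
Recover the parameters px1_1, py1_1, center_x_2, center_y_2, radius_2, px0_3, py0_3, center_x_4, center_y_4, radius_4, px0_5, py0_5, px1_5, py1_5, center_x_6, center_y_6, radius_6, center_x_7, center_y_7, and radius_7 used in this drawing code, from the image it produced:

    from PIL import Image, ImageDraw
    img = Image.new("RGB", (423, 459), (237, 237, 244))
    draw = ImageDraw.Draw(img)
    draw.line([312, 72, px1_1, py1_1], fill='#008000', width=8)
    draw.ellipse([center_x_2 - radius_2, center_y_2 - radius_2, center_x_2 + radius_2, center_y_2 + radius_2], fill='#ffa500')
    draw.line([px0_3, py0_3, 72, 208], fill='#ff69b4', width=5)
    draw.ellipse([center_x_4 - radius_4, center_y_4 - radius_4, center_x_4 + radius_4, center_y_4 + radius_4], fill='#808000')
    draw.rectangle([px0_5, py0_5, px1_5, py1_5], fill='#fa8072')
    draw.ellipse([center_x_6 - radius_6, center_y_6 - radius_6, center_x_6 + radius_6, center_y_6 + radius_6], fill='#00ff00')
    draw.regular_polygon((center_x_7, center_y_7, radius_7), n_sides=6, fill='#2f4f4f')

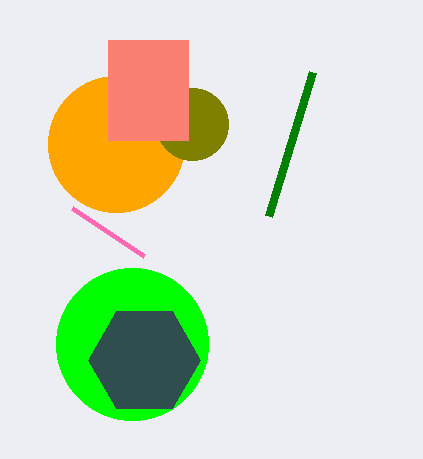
px1_1 = 268; py1_1 = 216; center_x_2 = 116; center_y_2 = 144; radius_2 = 68; px0_3 = 144; py0_3 = 256; center_x_4 = 192; center_y_4 = 124; radius_4 = 36; px0_5 = 108; py0_5 = 40; px1_5 = 188; py1_5 = 140; center_x_6 = 132; center_y_6 = 344; radius_6 = 76; center_x_7 = 144; center_y_7 = 360; radius_7 = 56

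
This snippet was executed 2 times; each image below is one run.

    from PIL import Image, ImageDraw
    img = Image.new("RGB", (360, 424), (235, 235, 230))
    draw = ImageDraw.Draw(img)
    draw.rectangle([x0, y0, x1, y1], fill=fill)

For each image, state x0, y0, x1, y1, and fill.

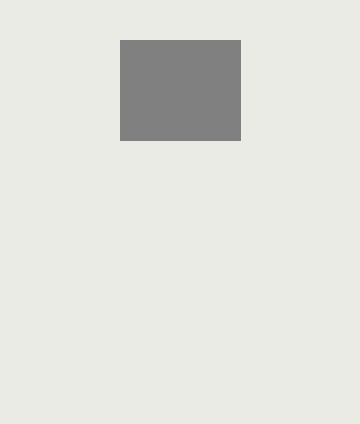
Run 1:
x0 = 120, y0 = 40, x1 = 240, y1 = 140, fill = 'gray'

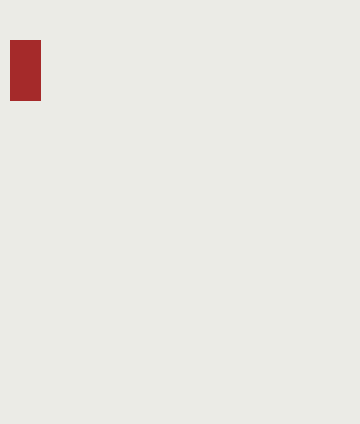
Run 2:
x0 = 10; y0 = 40; x1 = 40; y1 = 100; fill = 'brown'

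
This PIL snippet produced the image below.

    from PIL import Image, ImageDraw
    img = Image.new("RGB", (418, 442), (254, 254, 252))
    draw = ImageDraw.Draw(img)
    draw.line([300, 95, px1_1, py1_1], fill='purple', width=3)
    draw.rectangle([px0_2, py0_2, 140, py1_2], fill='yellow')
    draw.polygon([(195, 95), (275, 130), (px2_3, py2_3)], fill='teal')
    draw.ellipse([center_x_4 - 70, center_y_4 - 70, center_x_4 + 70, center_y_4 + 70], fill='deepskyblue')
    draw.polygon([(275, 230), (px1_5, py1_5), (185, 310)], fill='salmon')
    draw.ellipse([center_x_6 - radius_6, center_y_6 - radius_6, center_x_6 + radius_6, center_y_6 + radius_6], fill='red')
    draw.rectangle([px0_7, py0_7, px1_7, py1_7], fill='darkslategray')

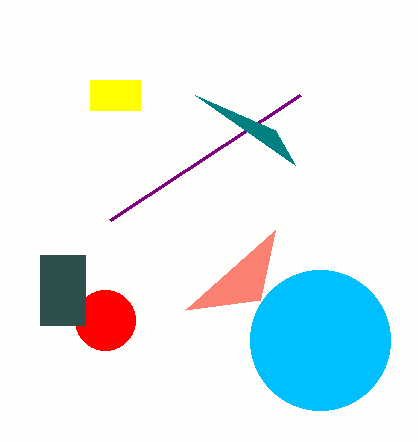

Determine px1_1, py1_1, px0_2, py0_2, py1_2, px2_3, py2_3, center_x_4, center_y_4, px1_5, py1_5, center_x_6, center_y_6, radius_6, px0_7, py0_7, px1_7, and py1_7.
px1_1 = 110
py1_1 = 220
px0_2 = 90
py0_2 = 80
py1_2 = 110
px2_3 = 295
py2_3 = 165
center_x_4 = 320
center_y_4 = 340
px1_5 = 260
py1_5 = 300
center_x_6 = 105
center_y_6 = 320
radius_6 = 30
px0_7 = 40
py0_7 = 255
px1_7 = 85
py1_7 = 325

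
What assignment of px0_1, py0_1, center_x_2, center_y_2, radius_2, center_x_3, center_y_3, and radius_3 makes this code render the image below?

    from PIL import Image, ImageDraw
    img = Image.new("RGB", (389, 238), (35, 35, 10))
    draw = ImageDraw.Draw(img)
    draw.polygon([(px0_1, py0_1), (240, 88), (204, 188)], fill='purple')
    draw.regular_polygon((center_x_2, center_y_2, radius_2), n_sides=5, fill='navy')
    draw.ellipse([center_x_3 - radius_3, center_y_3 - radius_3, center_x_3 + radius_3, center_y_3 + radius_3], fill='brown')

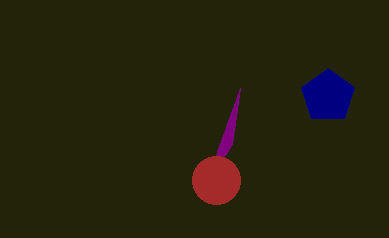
px0_1 = 232
py0_1 = 144
center_x_2 = 328
center_y_2 = 96
radius_2 = 28
center_x_3 = 216
center_y_3 = 180
radius_3 = 24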